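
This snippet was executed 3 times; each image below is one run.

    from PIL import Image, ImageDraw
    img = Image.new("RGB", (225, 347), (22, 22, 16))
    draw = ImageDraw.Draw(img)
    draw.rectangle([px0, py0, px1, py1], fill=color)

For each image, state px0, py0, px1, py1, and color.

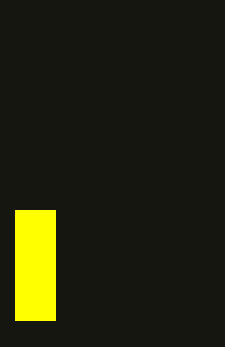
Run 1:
px0 = 15
py0 = 210
px1 = 55
py1 = 320
color = 'yellow'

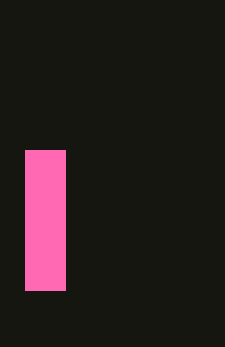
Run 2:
px0 = 25; py0 = 150; px1 = 65; py1 = 290; color = 'hotpink'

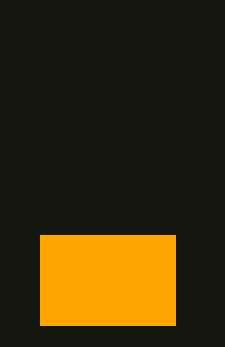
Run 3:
px0 = 40, py0 = 235, px1 = 175, py1 = 325, color = 'orange'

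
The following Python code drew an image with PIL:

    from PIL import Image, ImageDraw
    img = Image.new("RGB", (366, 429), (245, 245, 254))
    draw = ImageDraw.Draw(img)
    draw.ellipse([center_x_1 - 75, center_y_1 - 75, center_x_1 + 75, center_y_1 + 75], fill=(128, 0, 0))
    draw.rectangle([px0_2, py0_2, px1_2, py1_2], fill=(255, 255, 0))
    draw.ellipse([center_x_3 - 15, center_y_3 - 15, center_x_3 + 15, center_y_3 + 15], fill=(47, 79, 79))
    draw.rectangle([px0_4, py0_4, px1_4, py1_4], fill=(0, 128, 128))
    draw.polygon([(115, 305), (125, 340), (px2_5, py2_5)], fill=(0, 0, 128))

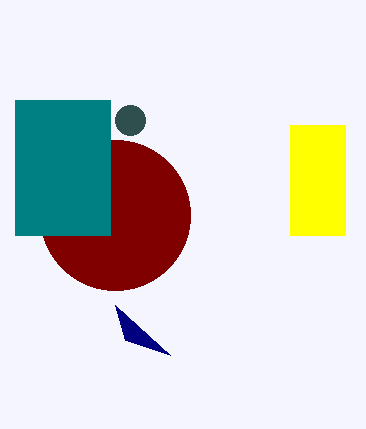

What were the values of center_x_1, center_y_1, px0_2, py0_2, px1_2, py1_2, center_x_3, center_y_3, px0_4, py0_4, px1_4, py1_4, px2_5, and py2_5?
center_x_1 = 115; center_y_1 = 215; px0_2 = 290; py0_2 = 125; px1_2 = 345; py1_2 = 235; center_x_3 = 130; center_y_3 = 120; px0_4 = 15; py0_4 = 100; px1_4 = 110; py1_4 = 235; px2_5 = 170; py2_5 = 355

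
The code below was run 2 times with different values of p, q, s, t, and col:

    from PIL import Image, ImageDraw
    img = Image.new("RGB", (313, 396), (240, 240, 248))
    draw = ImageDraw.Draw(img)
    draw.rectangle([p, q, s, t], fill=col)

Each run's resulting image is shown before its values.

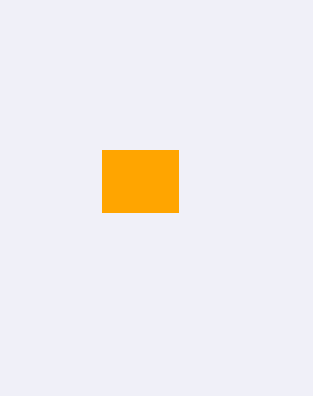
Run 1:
p = 102; q = 150; s = 178; t = 212; col = 'orange'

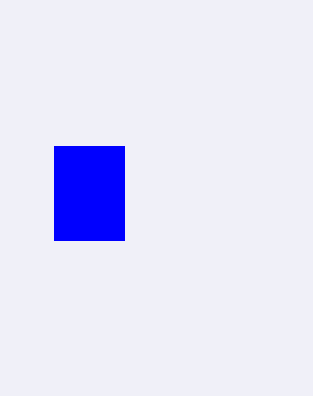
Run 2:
p = 54, q = 146, s = 124, t = 240, col = 'blue'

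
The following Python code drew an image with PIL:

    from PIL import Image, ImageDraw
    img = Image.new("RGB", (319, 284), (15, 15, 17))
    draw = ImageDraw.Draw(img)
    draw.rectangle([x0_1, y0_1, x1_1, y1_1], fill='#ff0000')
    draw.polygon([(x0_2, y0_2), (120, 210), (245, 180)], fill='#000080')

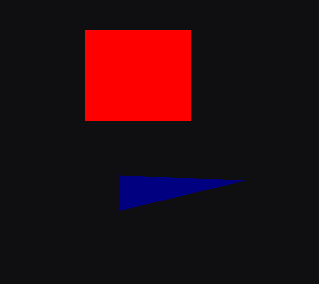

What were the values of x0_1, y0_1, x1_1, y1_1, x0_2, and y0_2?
x0_1 = 85; y0_1 = 30; x1_1 = 190; y1_1 = 120; x0_2 = 120; y0_2 = 175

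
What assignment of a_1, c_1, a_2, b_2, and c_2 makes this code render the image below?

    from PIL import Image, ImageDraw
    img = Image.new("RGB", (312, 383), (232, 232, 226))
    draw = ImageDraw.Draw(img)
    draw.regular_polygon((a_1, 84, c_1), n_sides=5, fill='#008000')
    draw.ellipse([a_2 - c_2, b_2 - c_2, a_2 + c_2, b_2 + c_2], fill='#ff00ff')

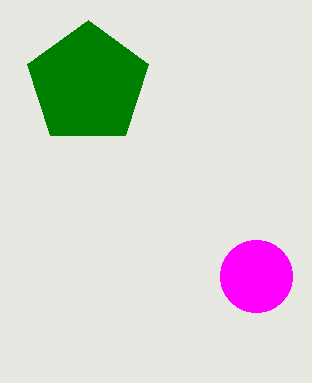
a_1 = 88, c_1 = 64, a_2 = 256, b_2 = 276, c_2 = 36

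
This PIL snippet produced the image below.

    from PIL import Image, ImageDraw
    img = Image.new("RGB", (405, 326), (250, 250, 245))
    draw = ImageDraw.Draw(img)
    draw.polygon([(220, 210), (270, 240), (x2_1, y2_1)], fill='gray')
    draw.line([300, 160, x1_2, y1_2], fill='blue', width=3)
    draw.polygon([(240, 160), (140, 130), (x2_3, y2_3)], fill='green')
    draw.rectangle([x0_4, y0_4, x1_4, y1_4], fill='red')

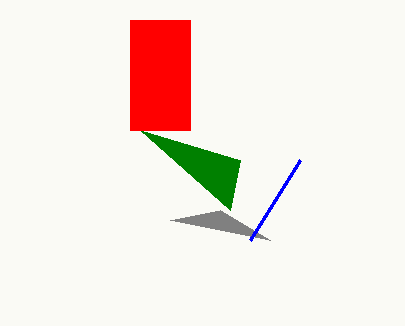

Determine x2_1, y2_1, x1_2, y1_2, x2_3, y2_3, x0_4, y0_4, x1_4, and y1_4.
x2_1 = 170, y2_1 = 220, x1_2 = 250, y1_2 = 240, x2_3 = 230, y2_3 = 210, x0_4 = 130, y0_4 = 20, x1_4 = 190, y1_4 = 130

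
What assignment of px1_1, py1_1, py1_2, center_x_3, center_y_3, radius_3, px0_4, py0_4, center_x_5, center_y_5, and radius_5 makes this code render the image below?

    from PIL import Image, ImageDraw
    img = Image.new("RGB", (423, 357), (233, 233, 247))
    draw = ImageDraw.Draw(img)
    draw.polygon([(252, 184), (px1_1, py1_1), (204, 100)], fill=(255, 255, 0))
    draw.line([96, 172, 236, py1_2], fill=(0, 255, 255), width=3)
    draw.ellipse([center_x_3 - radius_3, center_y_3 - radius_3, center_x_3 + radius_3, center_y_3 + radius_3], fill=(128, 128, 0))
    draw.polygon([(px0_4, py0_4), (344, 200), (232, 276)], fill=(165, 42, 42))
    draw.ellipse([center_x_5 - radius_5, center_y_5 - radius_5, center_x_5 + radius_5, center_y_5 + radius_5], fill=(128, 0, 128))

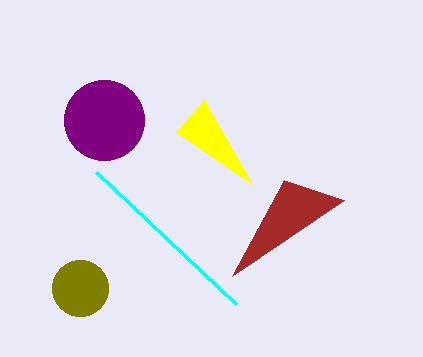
px1_1 = 176
py1_1 = 132
py1_2 = 304
center_x_3 = 80
center_y_3 = 288
radius_3 = 28
px0_4 = 284
py0_4 = 180
center_x_5 = 104
center_y_5 = 120
radius_5 = 40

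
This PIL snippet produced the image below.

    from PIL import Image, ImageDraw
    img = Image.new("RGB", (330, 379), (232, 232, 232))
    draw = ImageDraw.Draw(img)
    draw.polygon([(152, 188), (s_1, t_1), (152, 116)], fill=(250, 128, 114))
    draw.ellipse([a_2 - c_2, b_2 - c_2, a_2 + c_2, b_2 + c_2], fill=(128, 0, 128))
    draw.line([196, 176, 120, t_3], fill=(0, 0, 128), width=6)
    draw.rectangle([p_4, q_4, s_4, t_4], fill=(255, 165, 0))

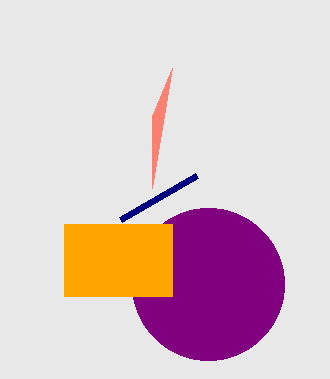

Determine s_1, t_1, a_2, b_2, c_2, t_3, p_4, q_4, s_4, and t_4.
s_1 = 172, t_1 = 68, a_2 = 208, b_2 = 284, c_2 = 76, t_3 = 220, p_4 = 64, q_4 = 224, s_4 = 172, t_4 = 296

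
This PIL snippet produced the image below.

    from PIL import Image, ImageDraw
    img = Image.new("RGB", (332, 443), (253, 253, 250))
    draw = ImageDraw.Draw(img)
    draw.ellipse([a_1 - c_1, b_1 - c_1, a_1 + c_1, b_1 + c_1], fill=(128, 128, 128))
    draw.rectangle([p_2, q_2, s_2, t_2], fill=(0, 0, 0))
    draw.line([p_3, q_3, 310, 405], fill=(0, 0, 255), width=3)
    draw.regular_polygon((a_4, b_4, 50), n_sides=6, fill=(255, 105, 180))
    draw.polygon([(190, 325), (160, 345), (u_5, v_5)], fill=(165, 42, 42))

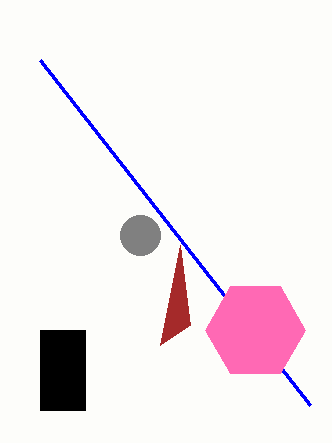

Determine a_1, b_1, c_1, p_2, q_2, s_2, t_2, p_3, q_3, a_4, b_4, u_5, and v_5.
a_1 = 140
b_1 = 235
c_1 = 20
p_2 = 40
q_2 = 330
s_2 = 85
t_2 = 410
p_3 = 40
q_3 = 60
a_4 = 255
b_4 = 330
u_5 = 180
v_5 = 245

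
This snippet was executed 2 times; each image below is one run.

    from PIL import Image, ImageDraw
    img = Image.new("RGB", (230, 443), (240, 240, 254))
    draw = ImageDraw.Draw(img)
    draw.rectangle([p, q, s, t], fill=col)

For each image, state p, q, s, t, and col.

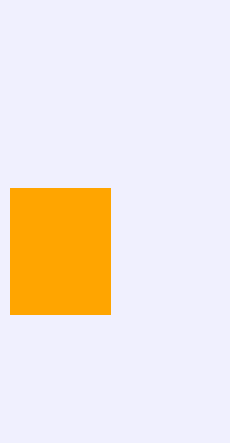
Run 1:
p = 10
q = 188
s = 110
t = 314
col = 'orange'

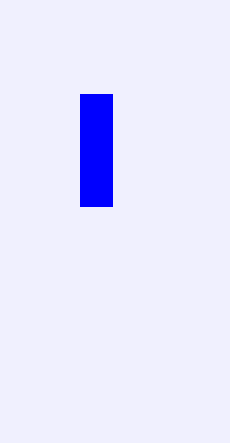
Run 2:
p = 80; q = 94; s = 112; t = 206; col = 'blue'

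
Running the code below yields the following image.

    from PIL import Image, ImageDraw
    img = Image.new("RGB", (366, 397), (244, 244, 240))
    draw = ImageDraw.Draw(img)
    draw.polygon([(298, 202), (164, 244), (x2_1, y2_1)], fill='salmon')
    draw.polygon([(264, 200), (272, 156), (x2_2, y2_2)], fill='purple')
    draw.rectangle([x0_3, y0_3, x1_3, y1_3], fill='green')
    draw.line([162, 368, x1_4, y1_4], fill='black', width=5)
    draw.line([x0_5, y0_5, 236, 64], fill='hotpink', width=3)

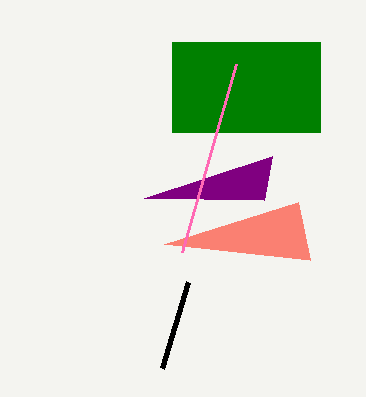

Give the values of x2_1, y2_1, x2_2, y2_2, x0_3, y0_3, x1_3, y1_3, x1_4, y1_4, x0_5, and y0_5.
x2_1 = 310
y2_1 = 260
x2_2 = 144
y2_2 = 198
x0_3 = 172
y0_3 = 42
x1_3 = 320
y1_3 = 132
x1_4 = 188
y1_4 = 282
x0_5 = 182
y0_5 = 252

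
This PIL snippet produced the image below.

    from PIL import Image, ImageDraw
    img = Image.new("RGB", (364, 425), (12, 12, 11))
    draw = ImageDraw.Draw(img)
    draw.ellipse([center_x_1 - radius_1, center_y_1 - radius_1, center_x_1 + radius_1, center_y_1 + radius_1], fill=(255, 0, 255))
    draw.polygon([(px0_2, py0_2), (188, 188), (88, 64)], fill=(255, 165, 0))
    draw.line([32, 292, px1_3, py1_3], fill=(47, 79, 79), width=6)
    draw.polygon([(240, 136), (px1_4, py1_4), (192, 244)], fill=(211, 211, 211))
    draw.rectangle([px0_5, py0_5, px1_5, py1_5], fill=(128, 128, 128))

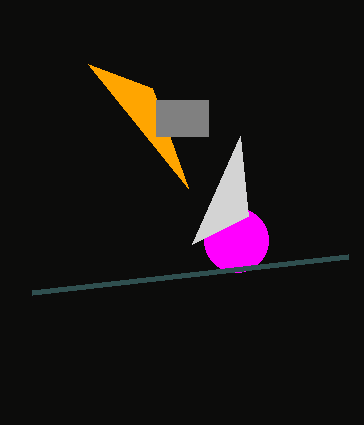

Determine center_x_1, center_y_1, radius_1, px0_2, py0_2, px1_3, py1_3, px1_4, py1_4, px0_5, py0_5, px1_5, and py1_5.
center_x_1 = 236, center_y_1 = 240, radius_1 = 32, px0_2 = 152, py0_2 = 88, px1_3 = 348, py1_3 = 256, px1_4 = 248, py1_4 = 216, px0_5 = 156, py0_5 = 100, px1_5 = 208, py1_5 = 136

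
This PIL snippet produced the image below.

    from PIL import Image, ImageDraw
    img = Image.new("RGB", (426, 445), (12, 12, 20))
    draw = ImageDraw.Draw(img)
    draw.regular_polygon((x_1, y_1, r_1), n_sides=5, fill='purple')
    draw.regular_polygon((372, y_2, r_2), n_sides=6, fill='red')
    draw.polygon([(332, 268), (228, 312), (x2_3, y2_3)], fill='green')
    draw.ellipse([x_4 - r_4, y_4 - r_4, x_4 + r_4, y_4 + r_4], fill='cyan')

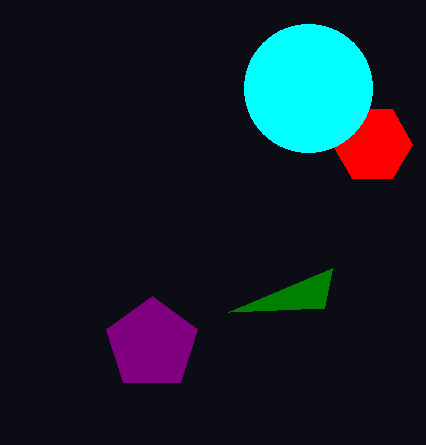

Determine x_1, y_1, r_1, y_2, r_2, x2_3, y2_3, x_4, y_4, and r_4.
x_1 = 152, y_1 = 344, r_1 = 48, y_2 = 144, r_2 = 40, x2_3 = 324, y2_3 = 308, x_4 = 308, y_4 = 88, r_4 = 64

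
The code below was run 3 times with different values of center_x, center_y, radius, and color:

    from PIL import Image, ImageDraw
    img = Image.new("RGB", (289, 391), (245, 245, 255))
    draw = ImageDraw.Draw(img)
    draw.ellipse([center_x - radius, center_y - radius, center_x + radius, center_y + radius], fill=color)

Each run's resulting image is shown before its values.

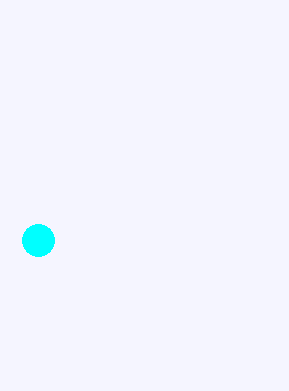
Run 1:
center_x = 38
center_y = 240
radius = 16
color = 'cyan'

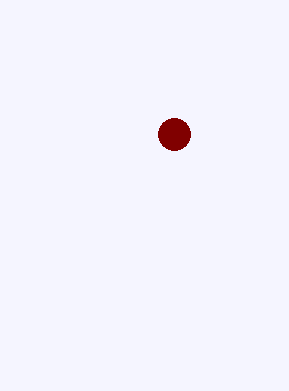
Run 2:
center_x = 174, center_y = 134, radius = 16, color = 'maroon'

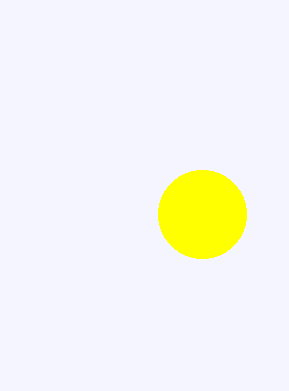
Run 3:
center_x = 202
center_y = 214
radius = 44
color = 'yellow'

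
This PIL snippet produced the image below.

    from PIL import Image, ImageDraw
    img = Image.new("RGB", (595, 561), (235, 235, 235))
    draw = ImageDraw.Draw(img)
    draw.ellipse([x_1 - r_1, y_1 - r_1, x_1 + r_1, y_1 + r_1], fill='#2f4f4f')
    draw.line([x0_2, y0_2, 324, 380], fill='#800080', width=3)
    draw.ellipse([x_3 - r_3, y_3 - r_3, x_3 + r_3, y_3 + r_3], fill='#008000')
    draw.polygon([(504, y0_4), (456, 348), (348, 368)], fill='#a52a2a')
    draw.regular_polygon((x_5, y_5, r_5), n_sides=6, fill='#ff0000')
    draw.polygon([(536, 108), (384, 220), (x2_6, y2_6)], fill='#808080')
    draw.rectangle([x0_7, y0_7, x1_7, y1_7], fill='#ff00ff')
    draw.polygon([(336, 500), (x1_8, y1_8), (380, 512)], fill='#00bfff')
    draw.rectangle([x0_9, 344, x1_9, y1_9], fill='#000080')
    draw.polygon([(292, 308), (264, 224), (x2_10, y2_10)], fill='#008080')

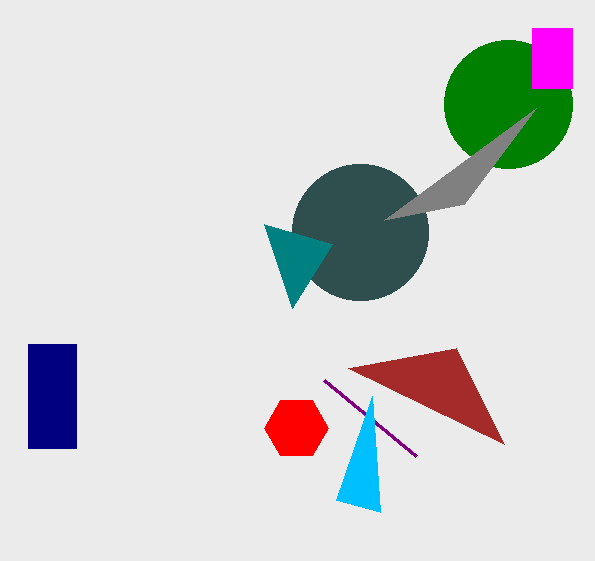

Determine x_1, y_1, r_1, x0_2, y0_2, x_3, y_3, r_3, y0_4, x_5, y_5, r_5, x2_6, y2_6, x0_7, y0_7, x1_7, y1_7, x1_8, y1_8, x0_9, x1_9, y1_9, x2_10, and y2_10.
x_1 = 360; y_1 = 232; r_1 = 68; x0_2 = 416; y0_2 = 456; x_3 = 508; y_3 = 104; r_3 = 64; y0_4 = 444; x_5 = 296; y_5 = 428; r_5 = 32; x2_6 = 464; y2_6 = 204; x0_7 = 532; y0_7 = 28; x1_7 = 572; y1_7 = 88; x1_8 = 372; y1_8 = 396; x0_9 = 28; x1_9 = 76; y1_9 = 448; x2_10 = 332; y2_10 = 244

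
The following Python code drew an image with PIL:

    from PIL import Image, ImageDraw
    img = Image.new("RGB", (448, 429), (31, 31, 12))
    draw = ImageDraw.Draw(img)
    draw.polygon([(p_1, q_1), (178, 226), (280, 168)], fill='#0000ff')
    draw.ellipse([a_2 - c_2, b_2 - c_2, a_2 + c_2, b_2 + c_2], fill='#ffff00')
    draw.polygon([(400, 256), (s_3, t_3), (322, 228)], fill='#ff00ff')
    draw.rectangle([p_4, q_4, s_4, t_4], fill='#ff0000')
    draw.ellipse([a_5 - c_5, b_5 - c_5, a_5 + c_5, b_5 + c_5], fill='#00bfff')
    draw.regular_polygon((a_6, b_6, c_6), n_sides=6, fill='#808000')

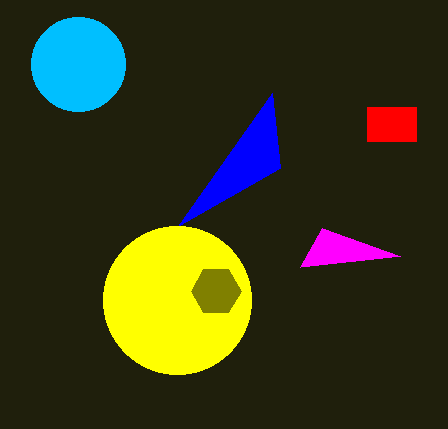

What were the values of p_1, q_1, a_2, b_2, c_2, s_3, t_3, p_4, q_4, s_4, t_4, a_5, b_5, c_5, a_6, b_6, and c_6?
p_1 = 272; q_1 = 93; a_2 = 177; b_2 = 300; c_2 = 74; s_3 = 300; t_3 = 267; p_4 = 367; q_4 = 107; s_4 = 416; t_4 = 141; a_5 = 78; b_5 = 64; c_5 = 47; a_6 = 216; b_6 = 291; c_6 = 25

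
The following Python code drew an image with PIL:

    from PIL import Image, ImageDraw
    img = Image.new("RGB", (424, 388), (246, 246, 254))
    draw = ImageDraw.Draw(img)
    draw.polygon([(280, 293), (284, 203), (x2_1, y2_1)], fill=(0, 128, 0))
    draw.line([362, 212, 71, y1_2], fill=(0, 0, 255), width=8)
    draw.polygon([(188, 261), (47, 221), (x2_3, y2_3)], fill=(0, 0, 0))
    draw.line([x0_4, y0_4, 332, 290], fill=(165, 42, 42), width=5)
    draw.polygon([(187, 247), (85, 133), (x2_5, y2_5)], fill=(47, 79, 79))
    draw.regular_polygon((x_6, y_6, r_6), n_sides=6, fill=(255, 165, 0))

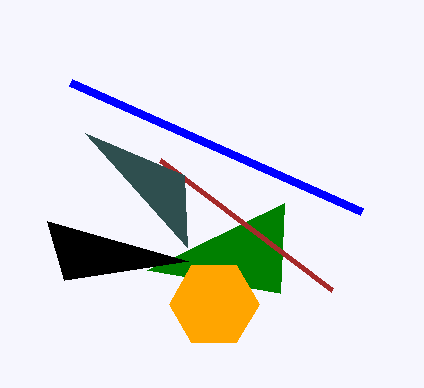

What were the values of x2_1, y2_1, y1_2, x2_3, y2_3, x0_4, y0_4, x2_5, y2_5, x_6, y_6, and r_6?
x2_1 = 147
y2_1 = 270
y1_2 = 83
x2_3 = 64
y2_3 = 280
x0_4 = 160
y0_4 = 160
x2_5 = 184
y2_5 = 175
x_6 = 214
y_6 = 304
r_6 = 45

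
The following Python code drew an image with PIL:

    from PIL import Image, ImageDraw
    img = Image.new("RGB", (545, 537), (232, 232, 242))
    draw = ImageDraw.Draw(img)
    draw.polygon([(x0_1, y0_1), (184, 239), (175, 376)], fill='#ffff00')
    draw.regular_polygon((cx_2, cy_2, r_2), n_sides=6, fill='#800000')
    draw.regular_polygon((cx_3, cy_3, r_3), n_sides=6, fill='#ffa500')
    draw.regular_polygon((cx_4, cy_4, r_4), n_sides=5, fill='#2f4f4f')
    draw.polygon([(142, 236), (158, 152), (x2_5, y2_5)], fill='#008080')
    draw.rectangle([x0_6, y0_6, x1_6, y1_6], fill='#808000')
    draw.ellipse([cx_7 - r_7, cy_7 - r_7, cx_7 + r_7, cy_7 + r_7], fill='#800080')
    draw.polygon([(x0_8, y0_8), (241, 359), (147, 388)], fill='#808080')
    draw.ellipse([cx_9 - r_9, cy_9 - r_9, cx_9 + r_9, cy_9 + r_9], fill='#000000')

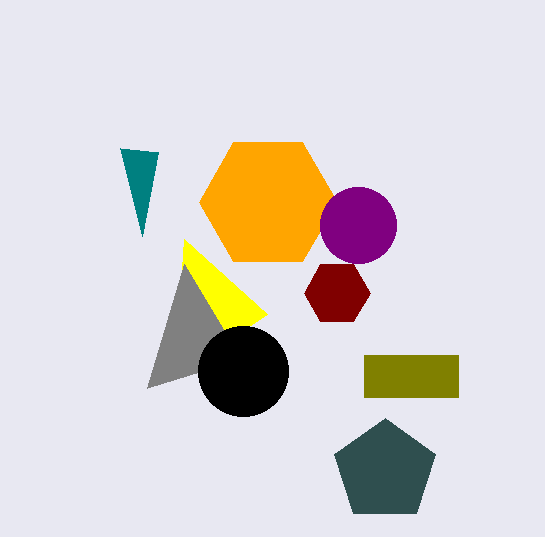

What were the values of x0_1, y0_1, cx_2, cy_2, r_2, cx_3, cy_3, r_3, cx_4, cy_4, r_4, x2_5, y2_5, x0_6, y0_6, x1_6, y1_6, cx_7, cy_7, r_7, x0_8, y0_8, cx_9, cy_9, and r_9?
x0_1 = 267, y0_1 = 314, cx_2 = 337, cy_2 = 293, r_2 = 33, cx_3 = 268, cy_3 = 202, r_3 = 69, cx_4 = 385, cy_4 = 471, r_4 = 53, x2_5 = 120, y2_5 = 148, x0_6 = 364, y0_6 = 355, x1_6 = 458, y1_6 = 397, cx_7 = 358, cy_7 = 225, r_7 = 38, x0_8 = 184, y0_8 = 264, cx_9 = 243, cy_9 = 371, r_9 = 45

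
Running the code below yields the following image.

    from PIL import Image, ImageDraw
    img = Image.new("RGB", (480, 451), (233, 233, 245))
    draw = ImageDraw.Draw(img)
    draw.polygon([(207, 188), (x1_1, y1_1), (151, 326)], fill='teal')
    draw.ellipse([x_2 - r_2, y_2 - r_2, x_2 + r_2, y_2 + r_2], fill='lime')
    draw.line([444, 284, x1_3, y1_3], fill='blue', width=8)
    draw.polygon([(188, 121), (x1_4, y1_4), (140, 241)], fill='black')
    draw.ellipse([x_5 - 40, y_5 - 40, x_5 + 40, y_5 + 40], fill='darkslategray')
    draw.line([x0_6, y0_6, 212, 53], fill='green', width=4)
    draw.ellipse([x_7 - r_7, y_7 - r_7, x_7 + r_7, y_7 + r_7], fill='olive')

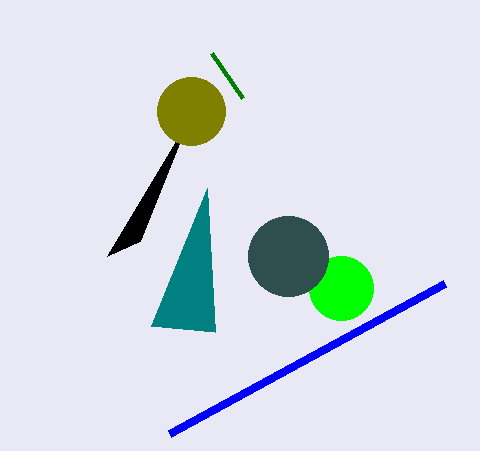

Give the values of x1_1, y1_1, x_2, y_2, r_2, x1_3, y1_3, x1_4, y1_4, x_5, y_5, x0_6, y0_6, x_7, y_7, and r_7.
x1_1 = 215; y1_1 = 332; x_2 = 341; y_2 = 288; r_2 = 32; x1_3 = 169; y1_3 = 434; x1_4 = 107; y1_4 = 256; x_5 = 288; y_5 = 256; x0_6 = 243; y0_6 = 98; x_7 = 191; y_7 = 111; r_7 = 34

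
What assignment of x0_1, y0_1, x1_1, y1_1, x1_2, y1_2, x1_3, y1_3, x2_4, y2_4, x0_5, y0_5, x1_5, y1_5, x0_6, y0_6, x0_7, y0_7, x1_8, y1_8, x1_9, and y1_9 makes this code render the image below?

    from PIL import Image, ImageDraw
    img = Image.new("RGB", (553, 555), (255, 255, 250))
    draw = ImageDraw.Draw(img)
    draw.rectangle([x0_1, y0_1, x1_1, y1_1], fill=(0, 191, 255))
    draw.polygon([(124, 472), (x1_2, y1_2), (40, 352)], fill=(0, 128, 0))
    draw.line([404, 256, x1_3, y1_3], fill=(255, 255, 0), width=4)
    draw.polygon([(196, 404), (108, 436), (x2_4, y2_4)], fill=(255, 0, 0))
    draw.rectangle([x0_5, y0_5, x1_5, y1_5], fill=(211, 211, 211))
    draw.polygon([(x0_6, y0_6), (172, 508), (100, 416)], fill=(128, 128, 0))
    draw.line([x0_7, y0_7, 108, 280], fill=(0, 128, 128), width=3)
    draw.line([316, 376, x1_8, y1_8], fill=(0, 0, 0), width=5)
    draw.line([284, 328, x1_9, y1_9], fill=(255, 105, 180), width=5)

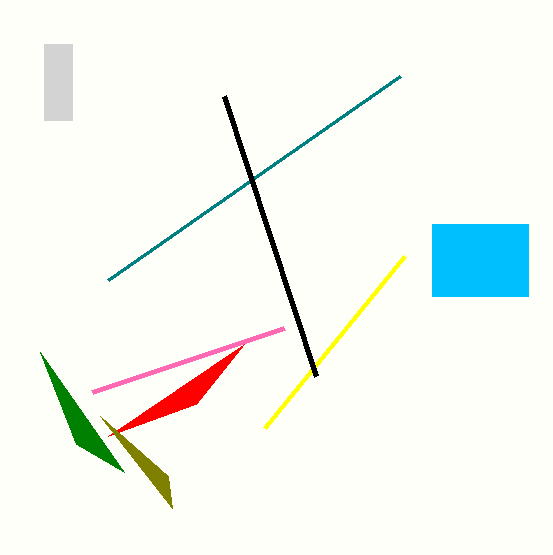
x0_1 = 432
y0_1 = 224
x1_1 = 528
y1_1 = 296
x1_2 = 76
y1_2 = 444
x1_3 = 264
y1_3 = 428
x2_4 = 244
y2_4 = 344
x0_5 = 44
y0_5 = 44
x1_5 = 72
y1_5 = 120
x0_6 = 168
y0_6 = 476
x0_7 = 400
y0_7 = 76
x1_8 = 224
y1_8 = 96
x1_9 = 92
y1_9 = 392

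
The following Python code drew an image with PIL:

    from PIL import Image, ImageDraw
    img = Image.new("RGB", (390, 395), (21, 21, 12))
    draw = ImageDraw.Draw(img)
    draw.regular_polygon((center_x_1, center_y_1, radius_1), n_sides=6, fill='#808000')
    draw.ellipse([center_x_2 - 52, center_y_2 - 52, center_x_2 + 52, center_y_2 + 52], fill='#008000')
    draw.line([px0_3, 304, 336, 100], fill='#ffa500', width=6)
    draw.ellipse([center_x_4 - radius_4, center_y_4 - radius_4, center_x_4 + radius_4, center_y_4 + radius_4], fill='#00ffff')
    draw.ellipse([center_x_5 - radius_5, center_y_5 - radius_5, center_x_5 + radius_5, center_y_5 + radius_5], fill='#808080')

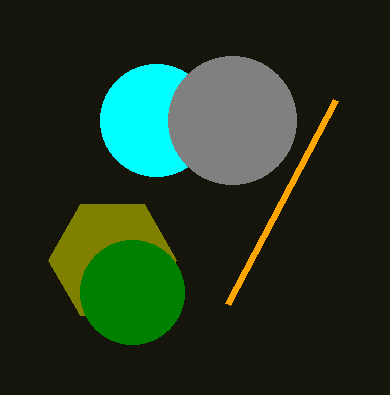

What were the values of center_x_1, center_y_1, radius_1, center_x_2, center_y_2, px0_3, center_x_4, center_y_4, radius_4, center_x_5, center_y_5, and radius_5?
center_x_1 = 112
center_y_1 = 260
radius_1 = 64
center_x_2 = 132
center_y_2 = 292
px0_3 = 228
center_x_4 = 156
center_y_4 = 120
radius_4 = 56
center_x_5 = 232
center_y_5 = 120
radius_5 = 64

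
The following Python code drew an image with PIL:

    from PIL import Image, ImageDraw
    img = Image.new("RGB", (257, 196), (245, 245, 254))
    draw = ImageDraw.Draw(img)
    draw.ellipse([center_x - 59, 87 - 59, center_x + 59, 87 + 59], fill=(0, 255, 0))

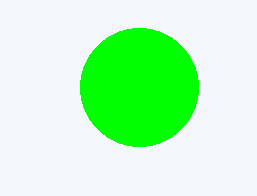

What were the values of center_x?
center_x = 139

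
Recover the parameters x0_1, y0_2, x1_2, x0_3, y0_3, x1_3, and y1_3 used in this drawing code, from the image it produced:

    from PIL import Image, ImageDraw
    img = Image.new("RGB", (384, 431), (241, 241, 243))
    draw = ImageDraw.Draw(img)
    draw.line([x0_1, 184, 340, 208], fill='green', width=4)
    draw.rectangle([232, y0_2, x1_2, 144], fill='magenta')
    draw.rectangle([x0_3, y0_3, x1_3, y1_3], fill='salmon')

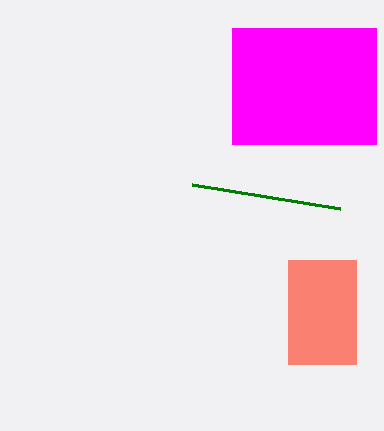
x0_1 = 192, y0_2 = 28, x1_2 = 376, x0_3 = 288, y0_3 = 260, x1_3 = 356, y1_3 = 364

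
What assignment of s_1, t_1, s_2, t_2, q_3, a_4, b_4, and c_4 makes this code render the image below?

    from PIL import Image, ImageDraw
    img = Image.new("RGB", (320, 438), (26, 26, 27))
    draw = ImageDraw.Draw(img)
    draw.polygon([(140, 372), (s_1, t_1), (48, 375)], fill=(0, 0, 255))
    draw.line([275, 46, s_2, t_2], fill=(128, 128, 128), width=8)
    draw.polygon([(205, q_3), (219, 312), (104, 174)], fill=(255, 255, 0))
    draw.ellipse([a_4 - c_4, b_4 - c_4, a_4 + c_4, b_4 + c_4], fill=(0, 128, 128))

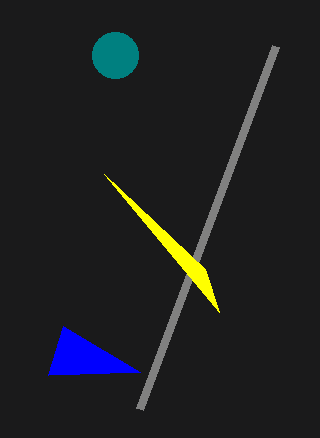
s_1 = 63
t_1 = 326
s_2 = 139
t_2 = 409
q_3 = 269
a_4 = 115
b_4 = 55
c_4 = 23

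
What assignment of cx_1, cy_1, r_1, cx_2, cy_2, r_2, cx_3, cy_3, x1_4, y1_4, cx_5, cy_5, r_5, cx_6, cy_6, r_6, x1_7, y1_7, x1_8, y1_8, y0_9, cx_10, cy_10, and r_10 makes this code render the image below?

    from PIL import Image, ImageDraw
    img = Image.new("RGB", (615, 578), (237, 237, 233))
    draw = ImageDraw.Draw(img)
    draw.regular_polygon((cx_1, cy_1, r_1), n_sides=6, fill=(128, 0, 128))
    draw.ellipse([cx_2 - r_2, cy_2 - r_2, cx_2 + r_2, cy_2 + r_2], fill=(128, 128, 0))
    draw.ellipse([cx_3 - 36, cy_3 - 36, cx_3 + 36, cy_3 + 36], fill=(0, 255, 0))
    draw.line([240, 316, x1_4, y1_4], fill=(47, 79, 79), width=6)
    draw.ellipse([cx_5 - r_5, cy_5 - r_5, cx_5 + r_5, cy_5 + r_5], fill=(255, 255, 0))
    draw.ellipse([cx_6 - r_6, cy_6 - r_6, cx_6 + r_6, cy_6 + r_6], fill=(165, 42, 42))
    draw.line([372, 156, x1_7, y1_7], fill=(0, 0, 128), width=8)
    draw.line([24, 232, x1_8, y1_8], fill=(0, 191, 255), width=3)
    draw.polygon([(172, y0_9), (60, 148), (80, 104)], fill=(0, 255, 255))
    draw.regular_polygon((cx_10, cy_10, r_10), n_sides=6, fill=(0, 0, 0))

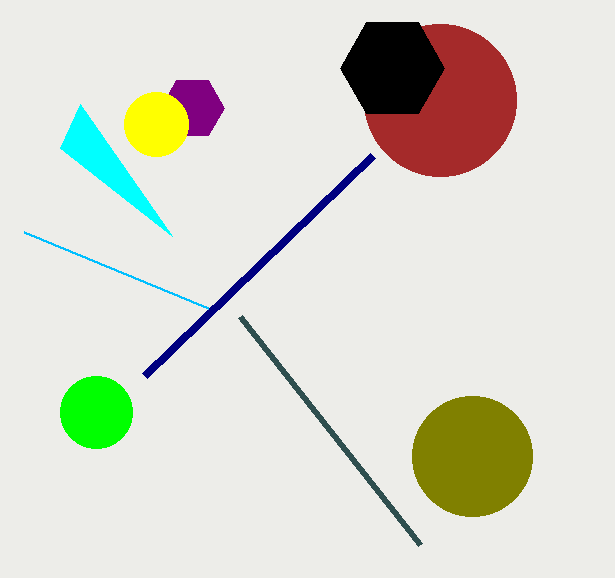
cx_1 = 192
cy_1 = 108
r_1 = 32
cx_2 = 472
cy_2 = 456
r_2 = 60
cx_3 = 96
cy_3 = 412
x1_4 = 420
y1_4 = 544
cx_5 = 156
cy_5 = 124
r_5 = 32
cx_6 = 440
cy_6 = 100
r_6 = 76
x1_7 = 144
y1_7 = 376
x1_8 = 208
y1_8 = 308
y0_9 = 236
cx_10 = 392
cy_10 = 68
r_10 = 52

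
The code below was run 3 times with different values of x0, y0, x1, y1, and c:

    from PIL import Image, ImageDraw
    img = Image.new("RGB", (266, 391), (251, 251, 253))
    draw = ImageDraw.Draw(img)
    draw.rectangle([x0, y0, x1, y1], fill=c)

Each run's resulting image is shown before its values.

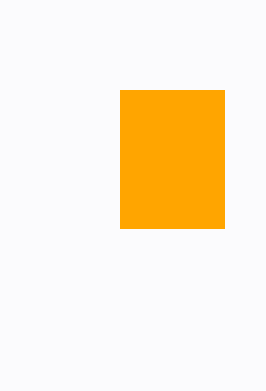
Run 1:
x0 = 120, y0 = 90, x1 = 224, y1 = 228, c = 'orange'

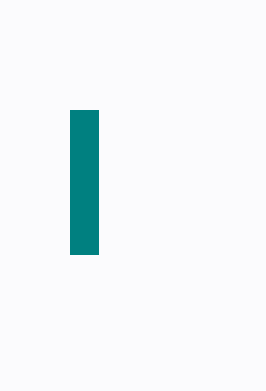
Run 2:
x0 = 70, y0 = 110, x1 = 98, y1 = 254, c = 'teal'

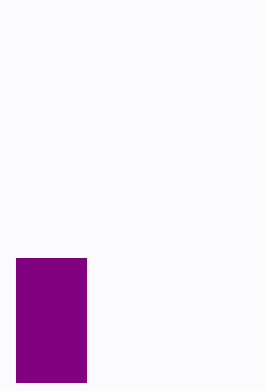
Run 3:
x0 = 16
y0 = 258
x1 = 86
y1 = 382
c = 'purple'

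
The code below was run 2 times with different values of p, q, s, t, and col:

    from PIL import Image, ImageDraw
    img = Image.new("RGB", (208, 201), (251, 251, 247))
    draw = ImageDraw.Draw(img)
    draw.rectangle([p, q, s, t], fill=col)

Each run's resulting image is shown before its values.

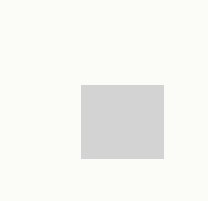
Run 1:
p = 81; q = 85; s = 163; t = 158; col = 'lightgray'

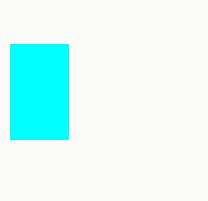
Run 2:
p = 10, q = 44, s = 68, t = 139, col = 'cyan'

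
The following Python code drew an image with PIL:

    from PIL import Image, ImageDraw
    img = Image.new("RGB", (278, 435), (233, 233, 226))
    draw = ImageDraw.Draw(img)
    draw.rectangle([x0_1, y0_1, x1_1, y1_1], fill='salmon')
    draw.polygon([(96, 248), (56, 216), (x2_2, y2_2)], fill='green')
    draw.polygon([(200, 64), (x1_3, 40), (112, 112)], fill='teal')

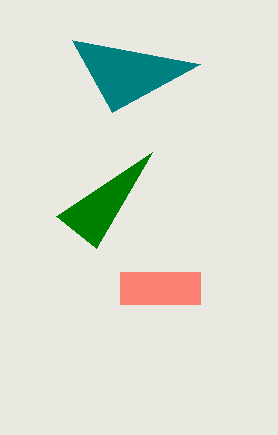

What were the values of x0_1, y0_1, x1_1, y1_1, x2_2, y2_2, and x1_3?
x0_1 = 120, y0_1 = 272, x1_1 = 200, y1_1 = 304, x2_2 = 152, y2_2 = 152, x1_3 = 72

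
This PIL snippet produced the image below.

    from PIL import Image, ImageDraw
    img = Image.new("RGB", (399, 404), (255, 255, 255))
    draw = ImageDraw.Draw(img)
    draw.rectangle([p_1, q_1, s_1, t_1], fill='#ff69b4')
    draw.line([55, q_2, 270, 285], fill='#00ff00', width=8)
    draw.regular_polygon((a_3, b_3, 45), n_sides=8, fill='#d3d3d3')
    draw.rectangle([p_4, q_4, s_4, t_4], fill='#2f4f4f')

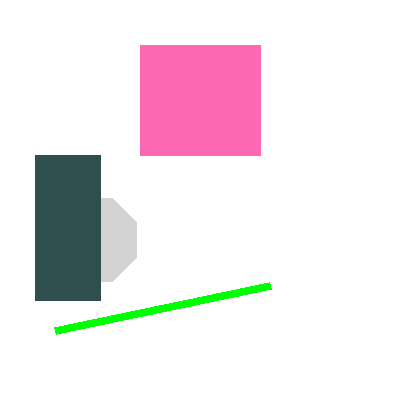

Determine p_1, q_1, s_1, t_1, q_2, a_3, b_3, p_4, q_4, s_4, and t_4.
p_1 = 140; q_1 = 45; s_1 = 260; t_1 = 155; q_2 = 330; a_3 = 95; b_3 = 240; p_4 = 35; q_4 = 155; s_4 = 100; t_4 = 300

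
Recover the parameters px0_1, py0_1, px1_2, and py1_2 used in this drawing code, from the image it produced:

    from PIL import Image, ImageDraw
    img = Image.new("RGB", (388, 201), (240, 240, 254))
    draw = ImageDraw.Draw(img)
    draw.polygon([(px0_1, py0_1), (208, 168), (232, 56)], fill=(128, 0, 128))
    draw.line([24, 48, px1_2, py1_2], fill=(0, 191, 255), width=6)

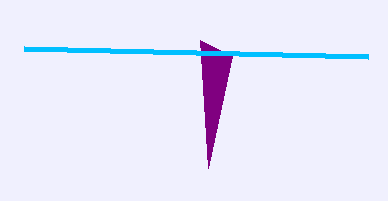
px0_1 = 200
py0_1 = 40
px1_2 = 368
py1_2 = 56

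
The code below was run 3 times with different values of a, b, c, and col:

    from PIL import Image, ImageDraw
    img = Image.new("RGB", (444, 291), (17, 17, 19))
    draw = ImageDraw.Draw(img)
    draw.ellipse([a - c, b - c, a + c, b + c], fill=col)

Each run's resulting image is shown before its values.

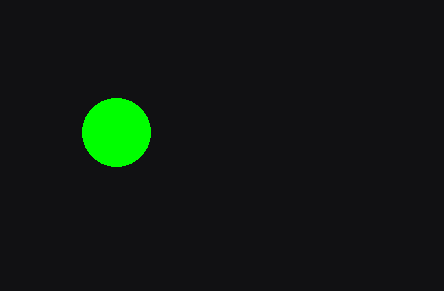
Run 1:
a = 116
b = 132
c = 34
col = 'lime'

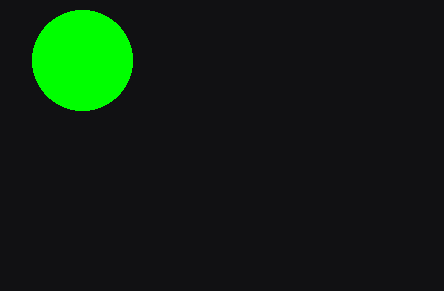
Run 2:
a = 82, b = 60, c = 50, col = 'lime'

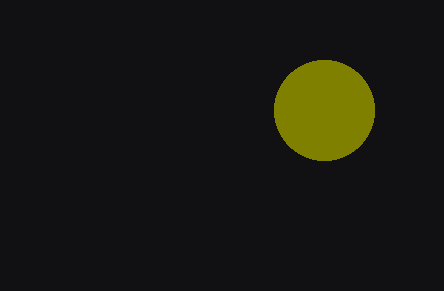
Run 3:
a = 324, b = 110, c = 50, col = 'olive'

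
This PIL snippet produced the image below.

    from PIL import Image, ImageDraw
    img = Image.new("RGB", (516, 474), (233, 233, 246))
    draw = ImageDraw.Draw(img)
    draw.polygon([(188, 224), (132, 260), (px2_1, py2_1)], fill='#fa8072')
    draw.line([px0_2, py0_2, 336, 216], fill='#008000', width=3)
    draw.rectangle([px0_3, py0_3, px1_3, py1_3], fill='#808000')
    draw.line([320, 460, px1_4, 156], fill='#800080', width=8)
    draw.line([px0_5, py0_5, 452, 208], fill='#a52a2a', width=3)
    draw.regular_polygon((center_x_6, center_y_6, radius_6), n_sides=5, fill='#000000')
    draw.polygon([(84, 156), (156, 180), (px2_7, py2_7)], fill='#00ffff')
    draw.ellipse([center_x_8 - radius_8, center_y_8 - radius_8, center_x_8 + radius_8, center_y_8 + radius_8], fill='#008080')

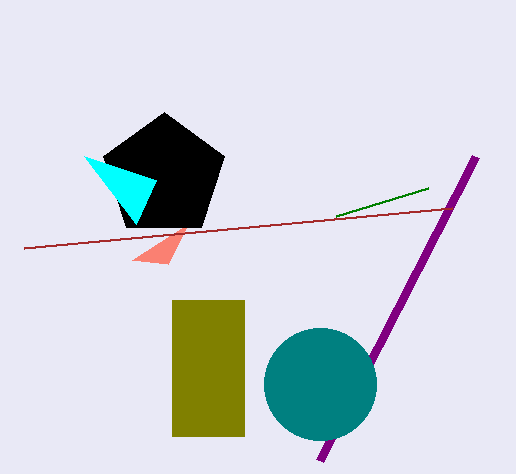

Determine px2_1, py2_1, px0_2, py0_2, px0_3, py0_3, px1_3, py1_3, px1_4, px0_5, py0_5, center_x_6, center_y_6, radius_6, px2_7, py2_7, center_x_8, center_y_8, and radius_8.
px2_1 = 168, py2_1 = 264, px0_2 = 428, py0_2 = 188, px0_3 = 172, py0_3 = 300, px1_3 = 244, py1_3 = 436, px1_4 = 476, px0_5 = 24, py0_5 = 248, center_x_6 = 164, center_y_6 = 176, radius_6 = 64, px2_7 = 136, py2_7 = 224, center_x_8 = 320, center_y_8 = 384, radius_8 = 56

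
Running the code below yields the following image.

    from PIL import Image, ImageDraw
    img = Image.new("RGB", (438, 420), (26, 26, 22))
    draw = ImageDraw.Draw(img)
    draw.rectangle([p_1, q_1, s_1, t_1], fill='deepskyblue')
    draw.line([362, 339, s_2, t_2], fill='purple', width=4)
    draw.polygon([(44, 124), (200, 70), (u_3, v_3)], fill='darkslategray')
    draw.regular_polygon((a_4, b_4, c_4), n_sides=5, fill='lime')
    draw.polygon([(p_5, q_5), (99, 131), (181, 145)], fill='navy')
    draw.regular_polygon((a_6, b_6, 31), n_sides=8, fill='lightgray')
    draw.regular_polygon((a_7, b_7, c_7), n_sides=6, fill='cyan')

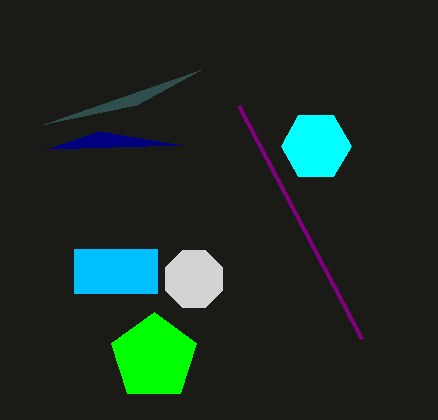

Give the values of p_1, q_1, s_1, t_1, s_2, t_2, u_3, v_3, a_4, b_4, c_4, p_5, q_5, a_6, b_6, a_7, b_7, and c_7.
p_1 = 74, q_1 = 249, s_1 = 157, t_1 = 293, s_2 = 239, t_2 = 106, u_3 = 136, v_3 = 105, a_4 = 154, b_4 = 357, c_4 = 45, p_5 = 46, q_5 = 149, a_6 = 194, b_6 = 279, a_7 = 316, b_7 = 146, c_7 = 35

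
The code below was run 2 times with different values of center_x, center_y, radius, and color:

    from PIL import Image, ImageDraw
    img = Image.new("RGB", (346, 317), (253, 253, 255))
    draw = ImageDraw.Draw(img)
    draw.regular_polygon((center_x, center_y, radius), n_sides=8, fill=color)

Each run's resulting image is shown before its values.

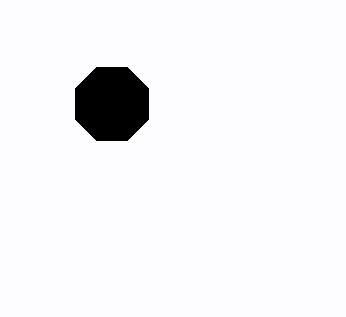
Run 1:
center_x = 112, center_y = 104, radius = 40, color = 'black'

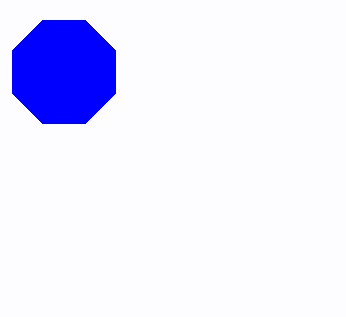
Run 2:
center_x = 64
center_y = 72
radius = 56
color = 'blue'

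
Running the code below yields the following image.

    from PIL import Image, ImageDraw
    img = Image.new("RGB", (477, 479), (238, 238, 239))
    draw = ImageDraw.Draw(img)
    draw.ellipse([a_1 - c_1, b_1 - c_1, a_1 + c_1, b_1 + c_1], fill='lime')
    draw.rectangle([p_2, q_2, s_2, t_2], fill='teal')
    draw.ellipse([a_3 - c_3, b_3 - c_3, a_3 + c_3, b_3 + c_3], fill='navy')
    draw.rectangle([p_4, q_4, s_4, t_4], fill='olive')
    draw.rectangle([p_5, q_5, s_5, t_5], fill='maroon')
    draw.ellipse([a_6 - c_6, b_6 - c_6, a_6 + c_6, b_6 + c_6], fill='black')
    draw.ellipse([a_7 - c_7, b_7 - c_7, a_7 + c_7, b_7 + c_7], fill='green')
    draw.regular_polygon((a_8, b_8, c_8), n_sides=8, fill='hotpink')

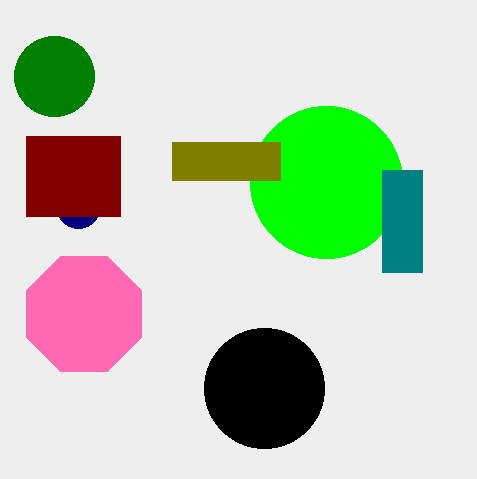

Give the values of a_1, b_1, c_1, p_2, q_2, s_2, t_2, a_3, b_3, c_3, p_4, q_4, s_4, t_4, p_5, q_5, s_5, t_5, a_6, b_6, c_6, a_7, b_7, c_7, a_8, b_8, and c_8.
a_1 = 326, b_1 = 182, c_1 = 76, p_2 = 382, q_2 = 170, s_2 = 422, t_2 = 272, a_3 = 78, b_3 = 206, c_3 = 22, p_4 = 172, q_4 = 142, s_4 = 280, t_4 = 180, p_5 = 26, q_5 = 136, s_5 = 120, t_5 = 216, a_6 = 264, b_6 = 388, c_6 = 60, a_7 = 54, b_7 = 76, c_7 = 40, a_8 = 84, b_8 = 314, c_8 = 62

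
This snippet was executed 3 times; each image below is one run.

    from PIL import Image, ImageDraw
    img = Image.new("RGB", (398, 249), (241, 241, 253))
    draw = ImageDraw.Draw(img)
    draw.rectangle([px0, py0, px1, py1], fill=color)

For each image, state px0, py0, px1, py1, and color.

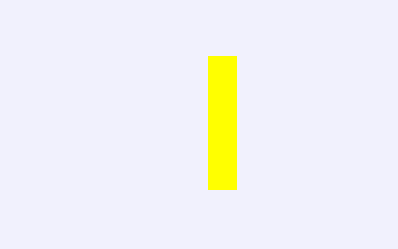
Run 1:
px0 = 208
py0 = 56
px1 = 236
py1 = 189
color = 'yellow'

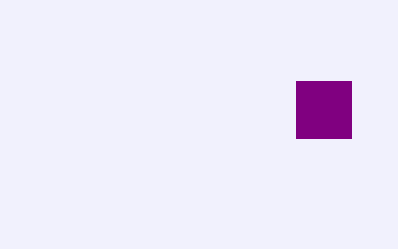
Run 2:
px0 = 296; py0 = 81; px1 = 351; py1 = 138; color = 'purple'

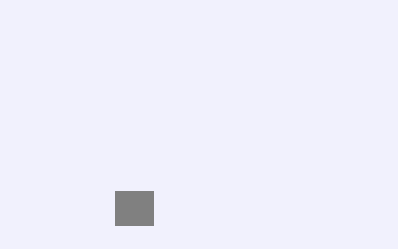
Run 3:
px0 = 115, py0 = 191, px1 = 153, py1 = 225, color = 'gray'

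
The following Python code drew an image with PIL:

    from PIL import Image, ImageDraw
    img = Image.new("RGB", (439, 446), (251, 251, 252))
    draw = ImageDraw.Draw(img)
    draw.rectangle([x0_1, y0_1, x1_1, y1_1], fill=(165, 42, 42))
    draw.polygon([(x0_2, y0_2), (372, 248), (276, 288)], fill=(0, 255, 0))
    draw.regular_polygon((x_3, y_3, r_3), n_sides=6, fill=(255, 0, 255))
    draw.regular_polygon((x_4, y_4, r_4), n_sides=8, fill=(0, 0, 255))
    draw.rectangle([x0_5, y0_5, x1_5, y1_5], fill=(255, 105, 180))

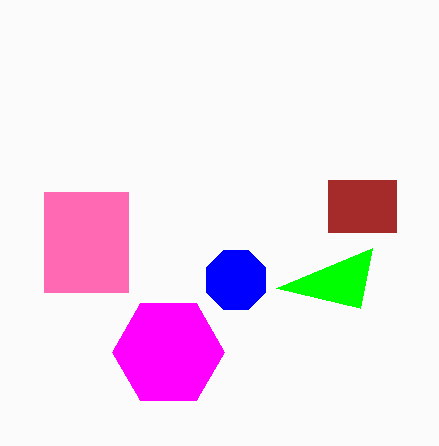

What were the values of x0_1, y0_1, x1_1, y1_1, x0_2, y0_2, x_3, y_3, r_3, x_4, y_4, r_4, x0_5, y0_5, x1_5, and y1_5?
x0_1 = 328
y0_1 = 180
x1_1 = 396
y1_1 = 232
x0_2 = 360
y0_2 = 308
x_3 = 168
y_3 = 352
r_3 = 56
x_4 = 236
y_4 = 280
r_4 = 32
x0_5 = 44
y0_5 = 192
x1_5 = 128
y1_5 = 292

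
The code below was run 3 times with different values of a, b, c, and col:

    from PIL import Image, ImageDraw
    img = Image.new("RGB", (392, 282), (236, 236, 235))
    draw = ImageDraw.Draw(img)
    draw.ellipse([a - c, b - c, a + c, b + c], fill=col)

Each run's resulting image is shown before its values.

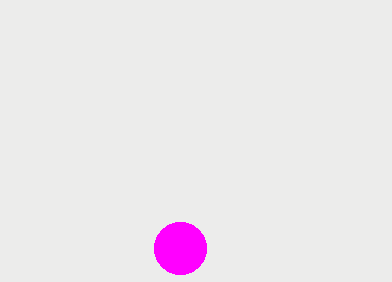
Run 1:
a = 180, b = 248, c = 26, col = 'magenta'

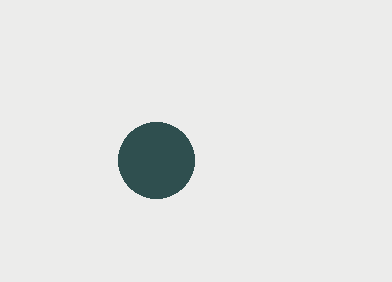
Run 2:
a = 156
b = 160
c = 38
col = 'darkslategray'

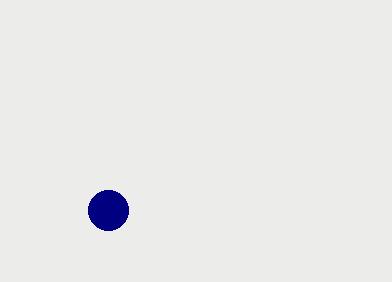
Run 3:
a = 108; b = 210; c = 20; col = 'navy'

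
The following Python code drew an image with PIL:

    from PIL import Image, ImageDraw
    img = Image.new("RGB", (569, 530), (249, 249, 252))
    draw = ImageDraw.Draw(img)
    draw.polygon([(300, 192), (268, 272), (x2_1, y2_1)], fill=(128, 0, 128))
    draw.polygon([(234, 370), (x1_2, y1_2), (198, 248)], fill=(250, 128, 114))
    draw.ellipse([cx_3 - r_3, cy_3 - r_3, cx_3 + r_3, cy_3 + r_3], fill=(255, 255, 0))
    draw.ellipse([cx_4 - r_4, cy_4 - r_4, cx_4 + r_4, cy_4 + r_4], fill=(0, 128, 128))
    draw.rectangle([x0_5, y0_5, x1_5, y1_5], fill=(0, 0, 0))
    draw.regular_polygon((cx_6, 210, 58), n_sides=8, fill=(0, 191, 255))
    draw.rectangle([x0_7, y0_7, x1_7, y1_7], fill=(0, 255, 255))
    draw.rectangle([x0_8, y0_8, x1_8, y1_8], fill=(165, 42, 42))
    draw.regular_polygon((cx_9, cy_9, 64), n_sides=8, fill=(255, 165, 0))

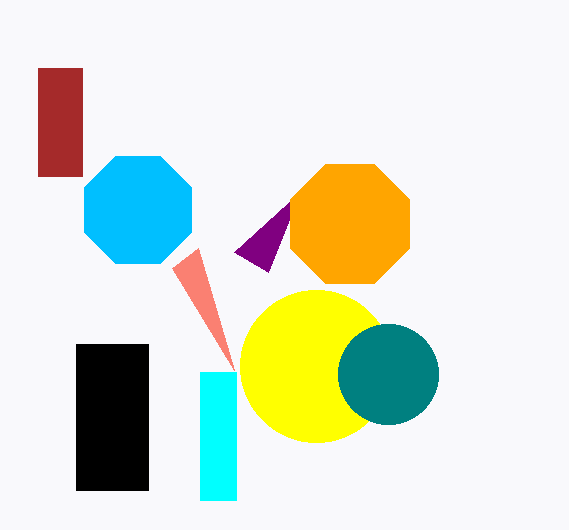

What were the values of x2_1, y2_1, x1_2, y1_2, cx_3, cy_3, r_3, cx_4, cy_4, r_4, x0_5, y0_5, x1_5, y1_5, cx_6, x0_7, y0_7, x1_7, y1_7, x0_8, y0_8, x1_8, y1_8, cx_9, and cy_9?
x2_1 = 234, y2_1 = 252, x1_2 = 172, y1_2 = 268, cx_3 = 316, cy_3 = 366, r_3 = 76, cx_4 = 388, cy_4 = 374, r_4 = 50, x0_5 = 76, y0_5 = 344, x1_5 = 148, y1_5 = 490, cx_6 = 138, x0_7 = 200, y0_7 = 372, x1_7 = 236, y1_7 = 500, x0_8 = 38, y0_8 = 68, x1_8 = 82, y1_8 = 176, cx_9 = 350, cy_9 = 224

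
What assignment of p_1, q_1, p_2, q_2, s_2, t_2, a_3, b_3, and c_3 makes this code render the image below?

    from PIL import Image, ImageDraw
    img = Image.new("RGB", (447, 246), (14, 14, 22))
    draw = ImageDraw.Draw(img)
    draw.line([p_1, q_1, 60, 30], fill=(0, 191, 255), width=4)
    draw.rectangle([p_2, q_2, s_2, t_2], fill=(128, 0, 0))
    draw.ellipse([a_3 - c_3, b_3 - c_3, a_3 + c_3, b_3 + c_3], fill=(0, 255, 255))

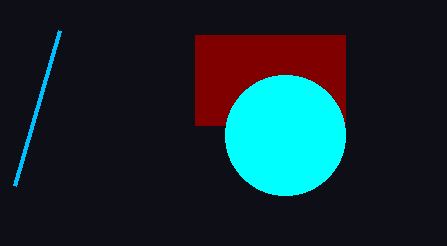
p_1 = 15, q_1 = 185, p_2 = 195, q_2 = 35, s_2 = 345, t_2 = 125, a_3 = 285, b_3 = 135, c_3 = 60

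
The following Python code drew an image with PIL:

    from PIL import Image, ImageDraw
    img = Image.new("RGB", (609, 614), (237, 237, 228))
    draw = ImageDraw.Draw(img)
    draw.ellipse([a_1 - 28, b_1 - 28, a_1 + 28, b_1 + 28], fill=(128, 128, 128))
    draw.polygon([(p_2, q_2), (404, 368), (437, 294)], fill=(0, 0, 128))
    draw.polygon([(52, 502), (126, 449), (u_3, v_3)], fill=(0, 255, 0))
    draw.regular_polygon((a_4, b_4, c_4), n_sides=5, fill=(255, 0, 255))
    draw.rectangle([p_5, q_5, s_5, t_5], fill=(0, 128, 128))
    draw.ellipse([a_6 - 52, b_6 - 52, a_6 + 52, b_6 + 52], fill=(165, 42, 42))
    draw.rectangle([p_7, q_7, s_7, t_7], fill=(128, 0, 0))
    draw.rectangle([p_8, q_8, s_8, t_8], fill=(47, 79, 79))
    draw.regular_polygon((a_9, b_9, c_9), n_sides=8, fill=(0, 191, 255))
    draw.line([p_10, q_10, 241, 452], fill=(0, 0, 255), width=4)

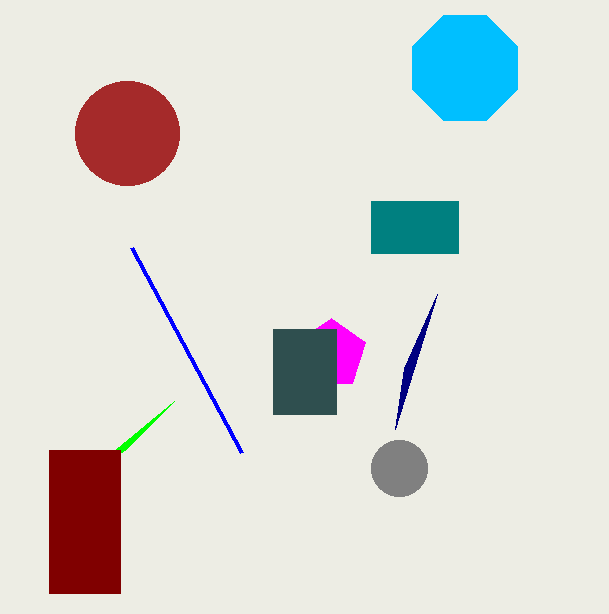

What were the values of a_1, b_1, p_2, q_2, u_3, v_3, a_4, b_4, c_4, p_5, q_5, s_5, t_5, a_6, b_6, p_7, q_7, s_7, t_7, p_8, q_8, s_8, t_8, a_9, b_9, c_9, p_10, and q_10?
a_1 = 399
b_1 = 468
p_2 = 395
q_2 = 429
u_3 = 174
v_3 = 401
a_4 = 331
b_4 = 354
c_4 = 36
p_5 = 371
q_5 = 201
s_5 = 458
t_5 = 253
a_6 = 127
b_6 = 133
p_7 = 49
q_7 = 450
s_7 = 120
t_7 = 593
p_8 = 273
q_8 = 329
s_8 = 336
t_8 = 414
a_9 = 465
b_9 = 68
c_9 = 57
p_10 = 131
q_10 = 247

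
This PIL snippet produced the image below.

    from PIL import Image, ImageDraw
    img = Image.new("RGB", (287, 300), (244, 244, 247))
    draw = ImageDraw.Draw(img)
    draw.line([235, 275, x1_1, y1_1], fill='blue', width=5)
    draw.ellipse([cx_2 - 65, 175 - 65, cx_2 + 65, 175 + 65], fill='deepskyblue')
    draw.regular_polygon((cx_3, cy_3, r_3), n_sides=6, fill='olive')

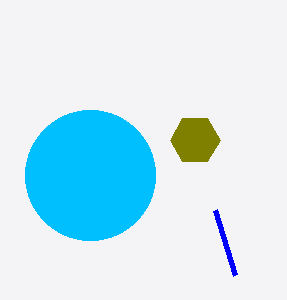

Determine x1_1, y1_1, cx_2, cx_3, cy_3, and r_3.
x1_1 = 215
y1_1 = 210
cx_2 = 90
cx_3 = 195
cy_3 = 140
r_3 = 25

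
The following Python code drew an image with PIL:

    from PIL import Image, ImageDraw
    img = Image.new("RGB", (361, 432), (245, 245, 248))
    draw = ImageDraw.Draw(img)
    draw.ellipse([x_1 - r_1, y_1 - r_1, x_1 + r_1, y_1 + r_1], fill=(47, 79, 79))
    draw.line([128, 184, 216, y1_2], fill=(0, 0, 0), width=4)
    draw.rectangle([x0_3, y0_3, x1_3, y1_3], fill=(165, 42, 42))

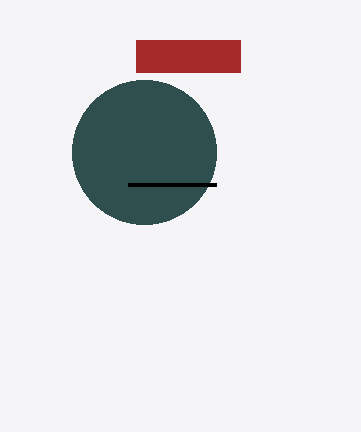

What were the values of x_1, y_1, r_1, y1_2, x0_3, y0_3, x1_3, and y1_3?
x_1 = 144
y_1 = 152
r_1 = 72
y1_2 = 184
x0_3 = 136
y0_3 = 40
x1_3 = 240
y1_3 = 72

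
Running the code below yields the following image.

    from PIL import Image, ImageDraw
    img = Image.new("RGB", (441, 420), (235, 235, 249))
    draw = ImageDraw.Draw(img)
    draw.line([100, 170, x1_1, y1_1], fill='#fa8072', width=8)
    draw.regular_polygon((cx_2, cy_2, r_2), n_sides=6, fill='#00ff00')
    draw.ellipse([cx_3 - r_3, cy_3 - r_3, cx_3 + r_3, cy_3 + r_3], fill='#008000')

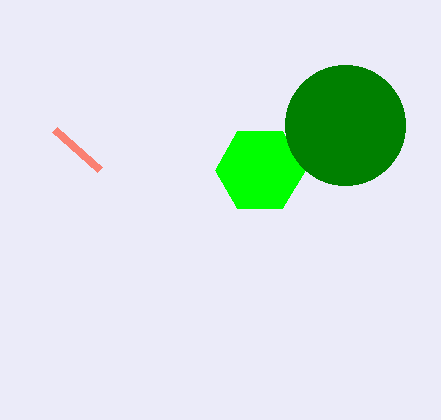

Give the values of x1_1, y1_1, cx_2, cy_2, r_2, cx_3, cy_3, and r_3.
x1_1 = 55, y1_1 = 130, cx_2 = 260, cy_2 = 170, r_2 = 45, cx_3 = 345, cy_3 = 125, r_3 = 60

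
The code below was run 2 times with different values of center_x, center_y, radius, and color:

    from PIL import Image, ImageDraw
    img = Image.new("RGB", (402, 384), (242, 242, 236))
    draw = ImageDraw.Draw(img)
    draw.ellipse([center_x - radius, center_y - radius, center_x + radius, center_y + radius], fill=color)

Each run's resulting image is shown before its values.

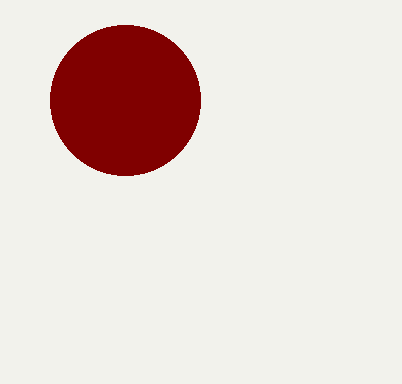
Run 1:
center_x = 125; center_y = 100; radius = 75; color = 'maroon'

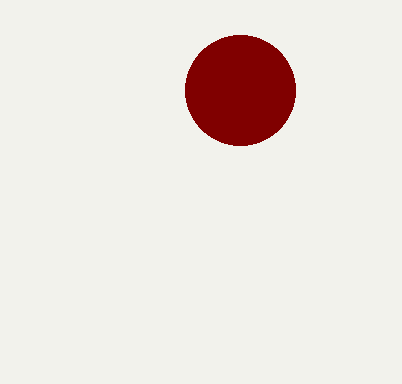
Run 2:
center_x = 240, center_y = 90, radius = 55, color = 'maroon'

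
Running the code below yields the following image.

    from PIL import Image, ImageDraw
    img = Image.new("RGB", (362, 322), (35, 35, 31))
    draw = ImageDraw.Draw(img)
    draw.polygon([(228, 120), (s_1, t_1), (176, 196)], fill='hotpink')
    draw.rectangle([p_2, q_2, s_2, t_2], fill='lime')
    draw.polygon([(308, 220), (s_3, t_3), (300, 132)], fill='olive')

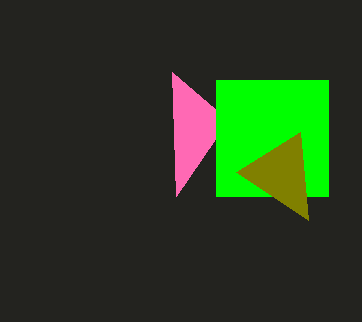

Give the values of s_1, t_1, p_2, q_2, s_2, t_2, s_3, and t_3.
s_1 = 172, t_1 = 72, p_2 = 216, q_2 = 80, s_2 = 328, t_2 = 196, s_3 = 236, t_3 = 172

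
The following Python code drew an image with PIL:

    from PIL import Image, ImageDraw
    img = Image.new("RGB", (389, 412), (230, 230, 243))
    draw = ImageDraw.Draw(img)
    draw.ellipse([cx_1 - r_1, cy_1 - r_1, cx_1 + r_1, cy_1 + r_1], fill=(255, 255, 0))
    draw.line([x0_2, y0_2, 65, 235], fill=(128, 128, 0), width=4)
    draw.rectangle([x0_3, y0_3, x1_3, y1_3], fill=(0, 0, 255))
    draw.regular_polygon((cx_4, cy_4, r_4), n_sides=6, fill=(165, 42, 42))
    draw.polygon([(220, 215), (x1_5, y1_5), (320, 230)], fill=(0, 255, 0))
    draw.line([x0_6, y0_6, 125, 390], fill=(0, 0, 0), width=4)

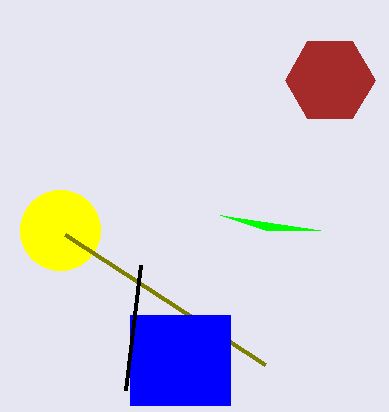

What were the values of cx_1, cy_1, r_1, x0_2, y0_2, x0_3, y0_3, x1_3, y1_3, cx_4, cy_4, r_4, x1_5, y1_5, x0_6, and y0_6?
cx_1 = 60
cy_1 = 230
r_1 = 40
x0_2 = 265
y0_2 = 365
x0_3 = 130
y0_3 = 315
x1_3 = 230
y1_3 = 405
cx_4 = 330
cy_4 = 80
r_4 = 45
x1_5 = 265
y1_5 = 230
x0_6 = 140
y0_6 = 265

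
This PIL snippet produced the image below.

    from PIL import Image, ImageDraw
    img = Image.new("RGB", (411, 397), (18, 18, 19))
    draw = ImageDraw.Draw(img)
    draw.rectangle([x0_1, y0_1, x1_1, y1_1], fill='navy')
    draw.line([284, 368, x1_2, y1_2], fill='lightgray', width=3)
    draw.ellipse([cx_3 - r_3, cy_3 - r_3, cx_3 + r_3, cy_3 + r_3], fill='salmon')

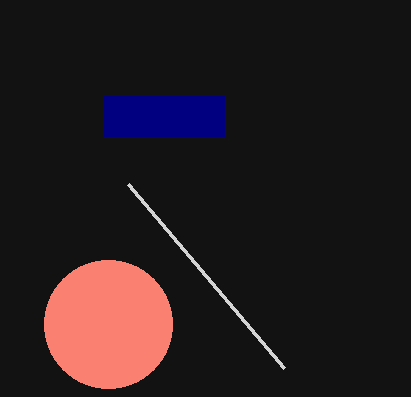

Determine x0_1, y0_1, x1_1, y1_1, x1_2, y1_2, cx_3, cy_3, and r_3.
x0_1 = 104
y0_1 = 96
x1_1 = 224
y1_1 = 136
x1_2 = 128
y1_2 = 184
cx_3 = 108
cy_3 = 324
r_3 = 64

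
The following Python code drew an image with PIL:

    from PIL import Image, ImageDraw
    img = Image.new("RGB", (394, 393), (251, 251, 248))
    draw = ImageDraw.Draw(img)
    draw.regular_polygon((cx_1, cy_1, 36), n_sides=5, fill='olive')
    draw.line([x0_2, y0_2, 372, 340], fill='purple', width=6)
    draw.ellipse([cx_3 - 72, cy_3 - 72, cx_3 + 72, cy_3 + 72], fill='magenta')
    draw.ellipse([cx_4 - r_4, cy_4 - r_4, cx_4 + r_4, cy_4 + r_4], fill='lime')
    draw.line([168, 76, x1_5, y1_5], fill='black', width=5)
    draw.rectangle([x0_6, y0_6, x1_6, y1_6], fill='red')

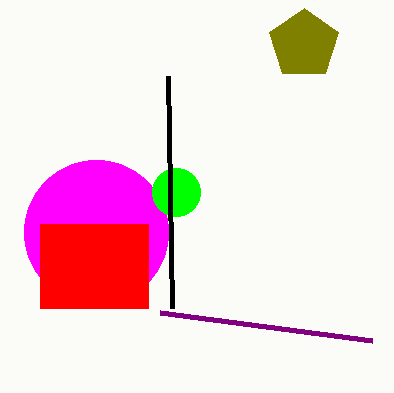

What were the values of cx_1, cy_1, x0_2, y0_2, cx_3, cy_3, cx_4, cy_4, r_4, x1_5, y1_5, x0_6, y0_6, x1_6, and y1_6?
cx_1 = 304; cy_1 = 44; x0_2 = 160; y0_2 = 312; cx_3 = 96; cy_3 = 232; cx_4 = 176; cy_4 = 192; r_4 = 24; x1_5 = 172; y1_5 = 308; x0_6 = 40; y0_6 = 224; x1_6 = 148; y1_6 = 308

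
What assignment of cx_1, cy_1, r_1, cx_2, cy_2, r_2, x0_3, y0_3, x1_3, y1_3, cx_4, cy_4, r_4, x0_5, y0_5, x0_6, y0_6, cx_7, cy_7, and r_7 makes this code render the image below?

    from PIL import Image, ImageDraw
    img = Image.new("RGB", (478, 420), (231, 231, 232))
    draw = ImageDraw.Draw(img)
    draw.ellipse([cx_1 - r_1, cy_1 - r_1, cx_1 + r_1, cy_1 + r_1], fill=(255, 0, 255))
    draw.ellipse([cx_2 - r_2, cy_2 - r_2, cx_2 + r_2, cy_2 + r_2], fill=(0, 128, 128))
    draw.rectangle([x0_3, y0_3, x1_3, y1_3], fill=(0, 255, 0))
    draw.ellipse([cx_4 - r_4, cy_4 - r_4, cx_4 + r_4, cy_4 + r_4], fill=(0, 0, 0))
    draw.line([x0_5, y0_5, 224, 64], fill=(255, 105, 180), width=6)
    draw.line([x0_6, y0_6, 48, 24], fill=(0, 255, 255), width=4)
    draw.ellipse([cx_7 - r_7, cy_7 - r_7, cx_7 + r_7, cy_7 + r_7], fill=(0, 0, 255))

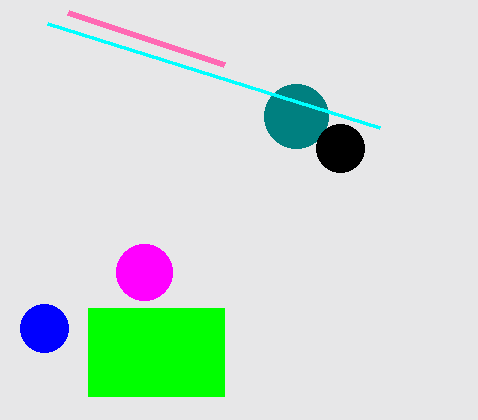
cx_1 = 144
cy_1 = 272
r_1 = 28
cx_2 = 296
cy_2 = 116
r_2 = 32
x0_3 = 88
y0_3 = 308
x1_3 = 224
y1_3 = 396
cx_4 = 340
cy_4 = 148
r_4 = 24
x0_5 = 68
y0_5 = 12
x0_6 = 380
y0_6 = 128
cx_7 = 44
cy_7 = 328
r_7 = 24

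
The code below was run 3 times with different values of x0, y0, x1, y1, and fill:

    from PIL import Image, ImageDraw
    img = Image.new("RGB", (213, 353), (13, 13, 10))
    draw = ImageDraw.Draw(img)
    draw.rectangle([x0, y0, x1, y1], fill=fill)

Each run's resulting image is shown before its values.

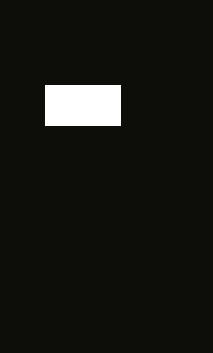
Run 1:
x0 = 45, y0 = 85, x1 = 120, y1 = 125, fill = 'white'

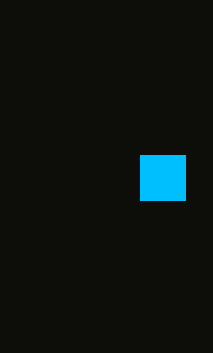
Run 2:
x0 = 140, y0 = 155, x1 = 185, y1 = 200, fill = 'deepskyblue'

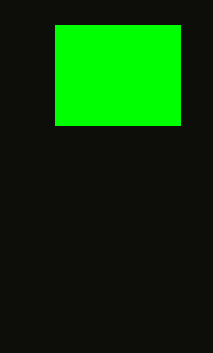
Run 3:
x0 = 55; y0 = 25; x1 = 180; y1 = 125; fill = 'lime'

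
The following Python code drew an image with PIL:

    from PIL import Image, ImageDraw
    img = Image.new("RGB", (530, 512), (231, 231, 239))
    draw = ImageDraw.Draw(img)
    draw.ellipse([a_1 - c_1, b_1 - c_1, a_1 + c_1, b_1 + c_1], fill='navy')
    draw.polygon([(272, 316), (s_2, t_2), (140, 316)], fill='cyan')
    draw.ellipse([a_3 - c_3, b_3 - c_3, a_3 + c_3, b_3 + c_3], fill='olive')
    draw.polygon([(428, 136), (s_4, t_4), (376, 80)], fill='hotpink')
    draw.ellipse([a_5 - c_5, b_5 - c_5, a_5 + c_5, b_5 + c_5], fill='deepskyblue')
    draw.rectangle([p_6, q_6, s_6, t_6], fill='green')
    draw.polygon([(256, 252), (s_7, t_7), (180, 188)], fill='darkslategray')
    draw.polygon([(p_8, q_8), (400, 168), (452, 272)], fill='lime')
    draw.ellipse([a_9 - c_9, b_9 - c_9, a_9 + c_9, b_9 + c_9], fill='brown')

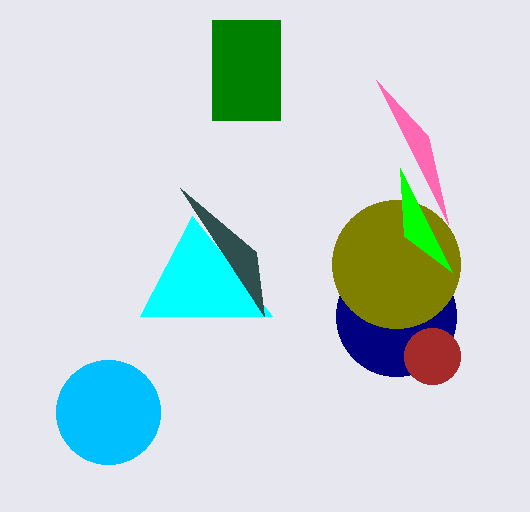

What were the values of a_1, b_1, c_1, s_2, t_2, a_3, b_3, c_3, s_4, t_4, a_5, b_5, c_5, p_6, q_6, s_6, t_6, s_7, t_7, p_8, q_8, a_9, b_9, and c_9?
a_1 = 396; b_1 = 316; c_1 = 60; s_2 = 192; t_2 = 216; a_3 = 396; b_3 = 264; c_3 = 64; s_4 = 448; t_4 = 224; a_5 = 108; b_5 = 412; c_5 = 52; p_6 = 212; q_6 = 20; s_6 = 280; t_6 = 120; s_7 = 264; t_7 = 316; p_8 = 404; q_8 = 236; a_9 = 432; b_9 = 356; c_9 = 28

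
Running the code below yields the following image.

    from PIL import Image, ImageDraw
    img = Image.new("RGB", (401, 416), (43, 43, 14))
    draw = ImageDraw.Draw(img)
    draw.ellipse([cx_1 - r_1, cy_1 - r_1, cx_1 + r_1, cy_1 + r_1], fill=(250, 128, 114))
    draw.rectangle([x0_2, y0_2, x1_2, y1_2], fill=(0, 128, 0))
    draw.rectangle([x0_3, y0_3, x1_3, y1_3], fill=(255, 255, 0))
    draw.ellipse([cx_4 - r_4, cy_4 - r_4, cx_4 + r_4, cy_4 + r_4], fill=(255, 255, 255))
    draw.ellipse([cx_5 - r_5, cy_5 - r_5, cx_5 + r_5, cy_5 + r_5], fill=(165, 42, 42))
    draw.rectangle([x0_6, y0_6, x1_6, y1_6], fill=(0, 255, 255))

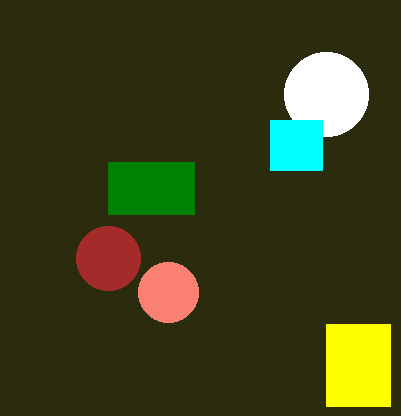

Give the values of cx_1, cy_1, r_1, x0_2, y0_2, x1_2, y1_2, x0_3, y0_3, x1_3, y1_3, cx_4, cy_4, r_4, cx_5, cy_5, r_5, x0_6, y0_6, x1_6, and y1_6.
cx_1 = 168
cy_1 = 292
r_1 = 30
x0_2 = 108
y0_2 = 162
x1_2 = 194
y1_2 = 214
x0_3 = 326
y0_3 = 324
x1_3 = 390
y1_3 = 406
cx_4 = 326
cy_4 = 94
r_4 = 42
cx_5 = 108
cy_5 = 258
r_5 = 32
x0_6 = 270
y0_6 = 120
x1_6 = 322
y1_6 = 170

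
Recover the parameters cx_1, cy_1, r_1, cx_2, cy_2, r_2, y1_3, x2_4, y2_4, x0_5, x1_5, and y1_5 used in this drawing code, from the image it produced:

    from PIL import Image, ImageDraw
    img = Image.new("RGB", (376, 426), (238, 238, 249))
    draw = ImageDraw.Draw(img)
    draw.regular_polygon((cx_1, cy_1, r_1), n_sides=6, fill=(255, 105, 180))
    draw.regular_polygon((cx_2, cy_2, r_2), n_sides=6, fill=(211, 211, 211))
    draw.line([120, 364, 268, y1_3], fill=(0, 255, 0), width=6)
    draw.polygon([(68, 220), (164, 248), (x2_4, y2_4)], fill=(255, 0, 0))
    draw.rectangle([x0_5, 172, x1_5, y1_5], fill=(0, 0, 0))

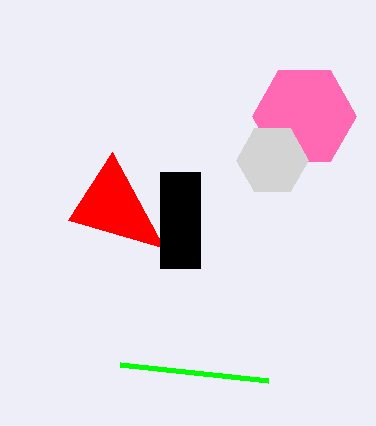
cx_1 = 304, cy_1 = 116, r_1 = 52, cx_2 = 272, cy_2 = 160, r_2 = 36, y1_3 = 380, x2_4 = 112, y2_4 = 152, x0_5 = 160, x1_5 = 200, y1_5 = 268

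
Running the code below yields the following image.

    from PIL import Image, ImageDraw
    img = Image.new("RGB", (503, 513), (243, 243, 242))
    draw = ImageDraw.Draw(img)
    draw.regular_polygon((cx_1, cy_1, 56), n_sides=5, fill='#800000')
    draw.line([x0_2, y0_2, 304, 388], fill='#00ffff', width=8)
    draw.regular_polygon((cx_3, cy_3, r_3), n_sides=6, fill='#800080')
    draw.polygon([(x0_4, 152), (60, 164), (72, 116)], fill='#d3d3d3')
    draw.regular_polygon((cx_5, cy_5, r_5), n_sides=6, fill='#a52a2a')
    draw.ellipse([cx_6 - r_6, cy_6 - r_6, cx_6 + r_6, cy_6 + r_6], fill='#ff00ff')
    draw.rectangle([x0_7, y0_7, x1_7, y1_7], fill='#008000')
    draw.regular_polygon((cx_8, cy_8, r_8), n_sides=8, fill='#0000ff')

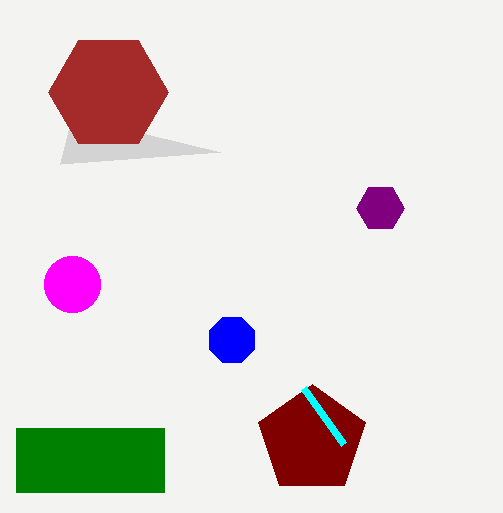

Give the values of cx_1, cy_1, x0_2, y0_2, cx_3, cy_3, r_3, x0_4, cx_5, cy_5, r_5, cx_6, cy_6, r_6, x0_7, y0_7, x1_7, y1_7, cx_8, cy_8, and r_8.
cx_1 = 312, cy_1 = 440, x0_2 = 344, y0_2 = 444, cx_3 = 380, cy_3 = 208, r_3 = 24, x0_4 = 220, cx_5 = 108, cy_5 = 92, r_5 = 60, cx_6 = 72, cy_6 = 284, r_6 = 28, x0_7 = 16, y0_7 = 428, x1_7 = 164, y1_7 = 492, cx_8 = 232, cy_8 = 340, r_8 = 24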